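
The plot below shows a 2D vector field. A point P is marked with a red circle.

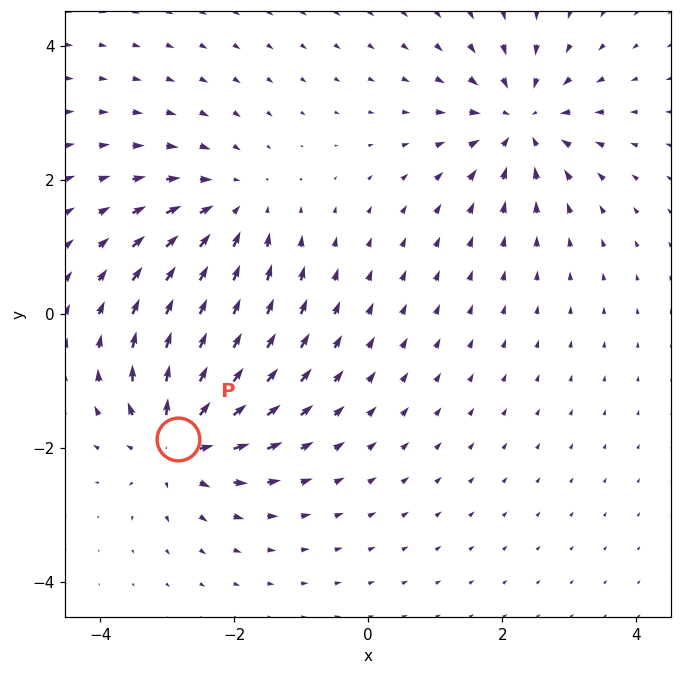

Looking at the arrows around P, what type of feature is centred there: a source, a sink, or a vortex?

source

At P (-2.8, -1.9) the arrows spread outward. Divergence about +7, curl ≈0 — positive divergence with near-zero curl is a source.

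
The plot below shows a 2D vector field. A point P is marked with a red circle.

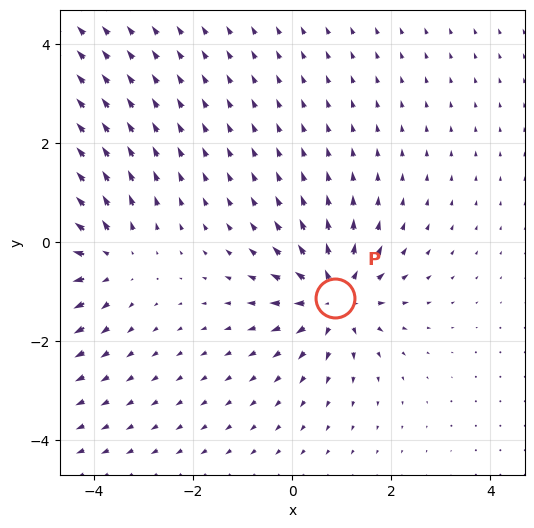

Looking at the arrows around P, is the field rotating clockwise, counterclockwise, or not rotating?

Near P at (0.9, -1.1) the arrows show no circulation. The curl there is ≈0.

not rotating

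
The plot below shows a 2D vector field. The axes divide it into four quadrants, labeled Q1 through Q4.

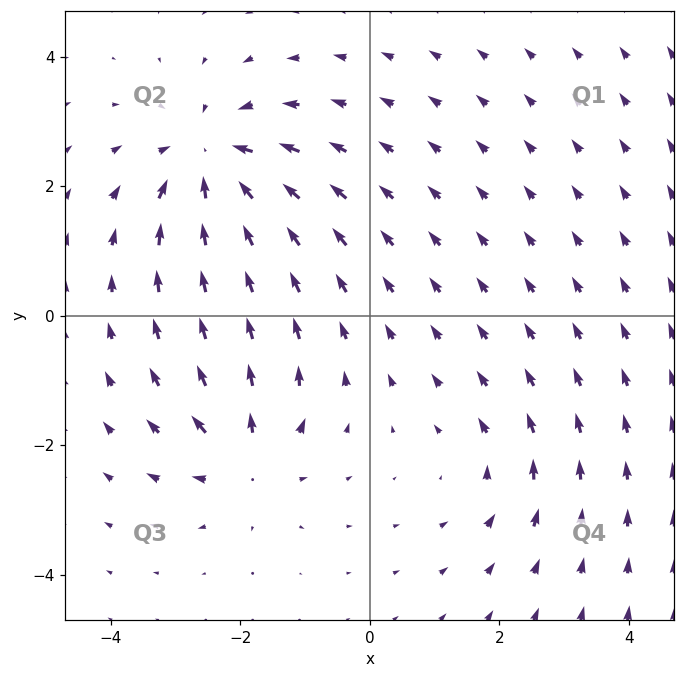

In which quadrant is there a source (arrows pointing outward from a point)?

Q3

The source sits at approximately (-1.9, -2.2), which lies in quadrant Q3. The divergence there is about +4, positive as expected for a source.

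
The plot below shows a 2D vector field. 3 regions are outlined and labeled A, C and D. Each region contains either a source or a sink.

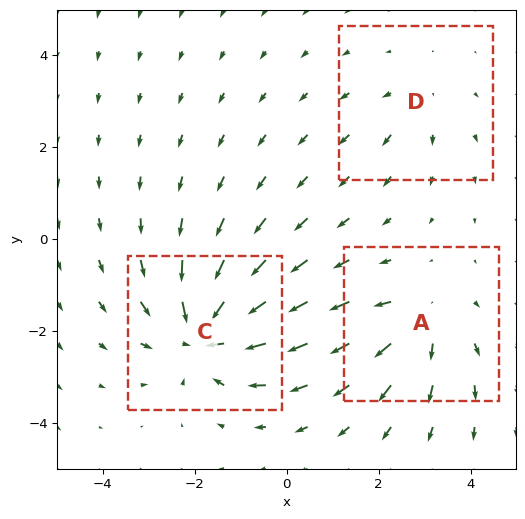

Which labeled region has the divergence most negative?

Divergence at each region's feature centre — A: about +3, C: about -5, D: about +2. Region C is most negative.

C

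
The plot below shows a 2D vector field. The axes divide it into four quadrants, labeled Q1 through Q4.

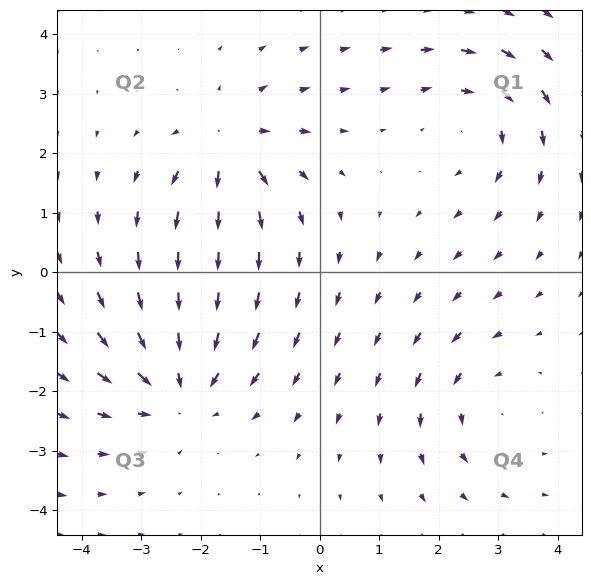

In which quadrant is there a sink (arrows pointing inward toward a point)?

Q3

The sink sits at approximately (-2.4, -1.9), which lies in quadrant Q3. The divergence there is about -4, negative as expected for a sink.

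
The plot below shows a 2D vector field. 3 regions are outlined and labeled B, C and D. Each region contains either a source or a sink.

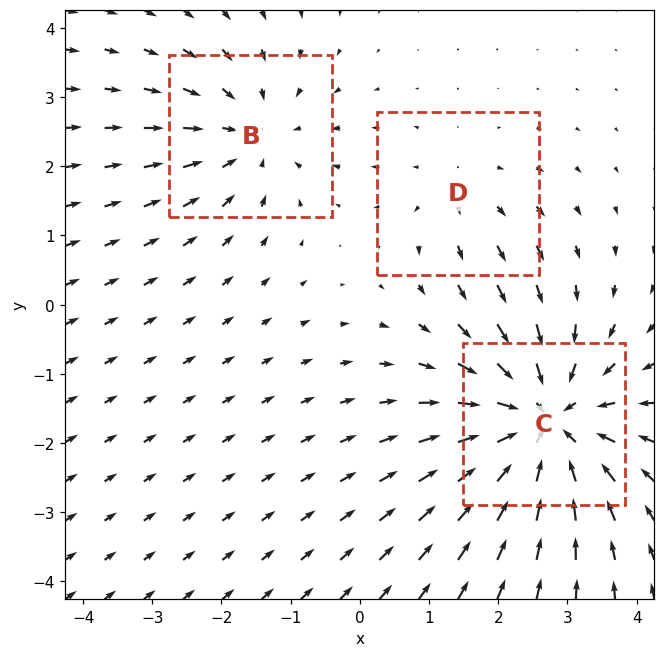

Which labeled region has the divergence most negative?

Divergence at each region's feature centre — B: about -3, C: about -5, D: about +2. Region C is most negative.

C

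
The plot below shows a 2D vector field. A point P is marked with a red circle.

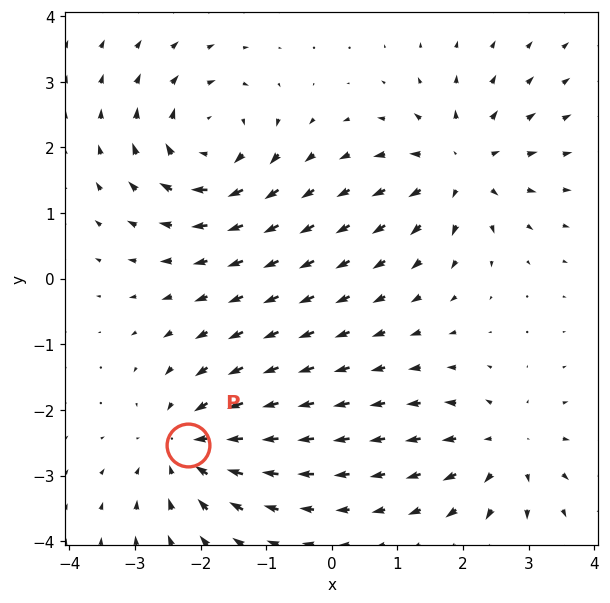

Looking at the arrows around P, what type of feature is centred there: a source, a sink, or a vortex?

sink

At P (-2.2, -2.5) the arrows converge inward. Divergence about -5, curl ≈0 — negative divergence with near-zero curl is a sink.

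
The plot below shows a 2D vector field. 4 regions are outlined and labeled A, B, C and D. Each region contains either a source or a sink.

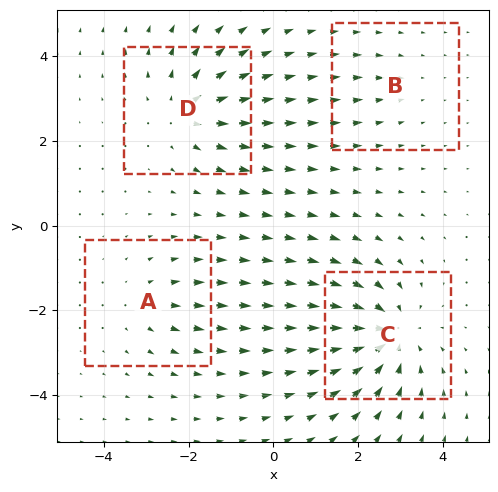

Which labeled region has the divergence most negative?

Divergence at each region's feature centre — A: about +3, B: about -2, C: about -6, D: about +5. Region C is most negative.

C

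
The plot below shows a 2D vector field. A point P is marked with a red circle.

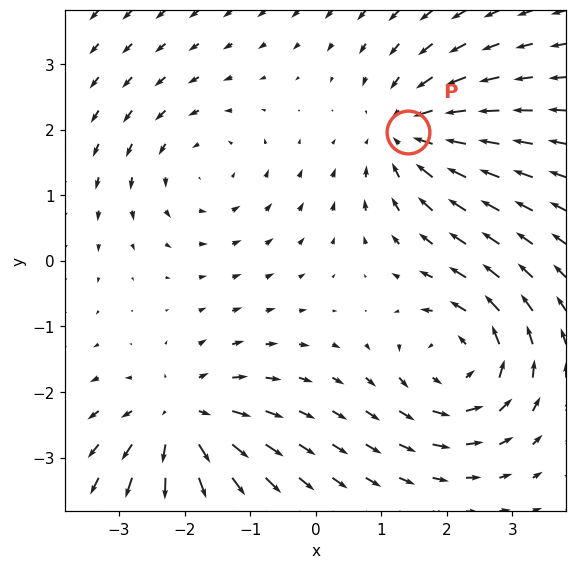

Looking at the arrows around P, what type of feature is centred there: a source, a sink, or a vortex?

At P (1.4, 2.0) the arrows converge inward. Divergence about -4, curl ≈0 — negative divergence with near-zero curl is a sink.

sink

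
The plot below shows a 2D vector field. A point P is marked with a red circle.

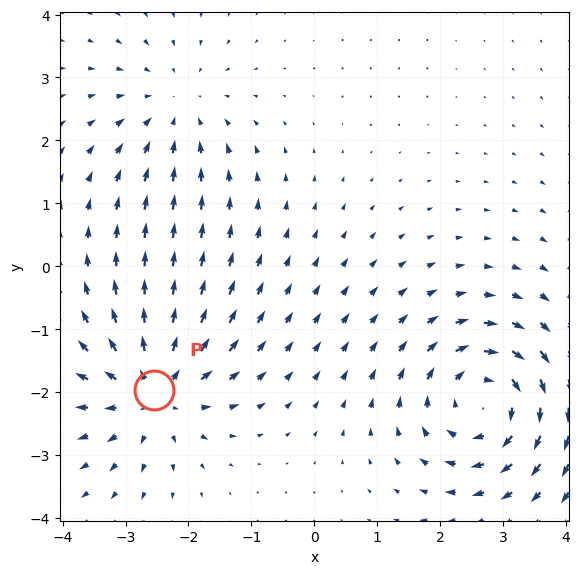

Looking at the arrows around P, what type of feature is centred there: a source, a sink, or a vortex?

At P (-2.6, -2.0) the arrows spread outward. Divergence about +5, curl ≈0 — positive divergence with near-zero curl is a source.

source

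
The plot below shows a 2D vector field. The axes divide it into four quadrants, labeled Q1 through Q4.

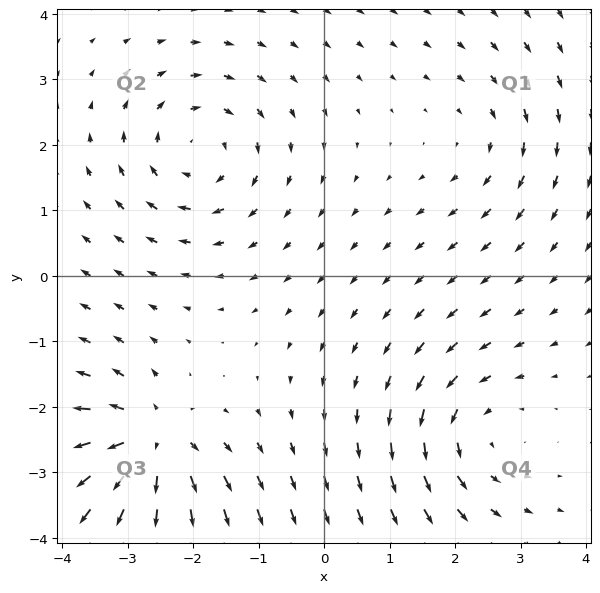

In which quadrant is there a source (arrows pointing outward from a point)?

The source sits at approximately (-2.6, -2.6), which lies in quadrant Q3. The divergence there is about +6, positive as expected for a source.

Q3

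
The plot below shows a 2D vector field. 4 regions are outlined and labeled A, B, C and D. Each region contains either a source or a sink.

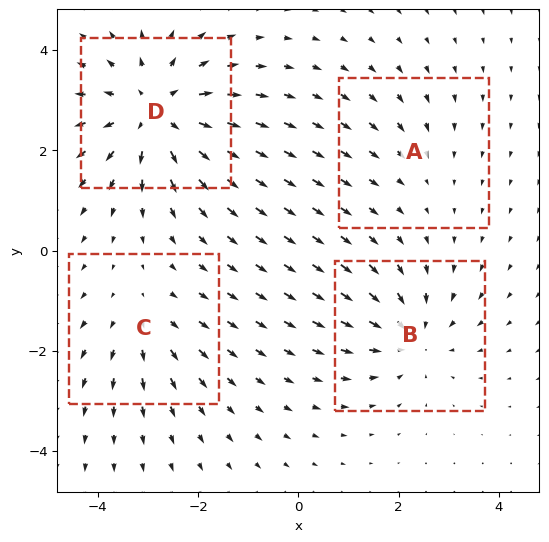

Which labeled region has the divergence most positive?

Divergence at each region's feature centre — A: about -2, B: about -4, C: about +3, D: about +6. Region D is most positive.

D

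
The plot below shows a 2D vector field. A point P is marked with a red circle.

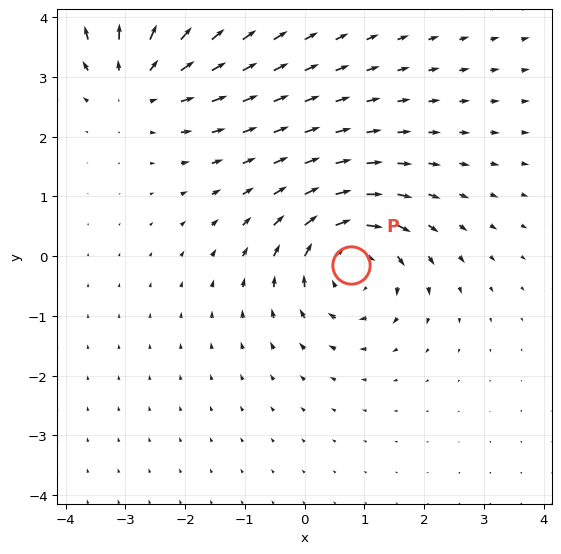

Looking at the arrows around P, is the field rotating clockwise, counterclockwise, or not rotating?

clockwise

Near P at (0.8, -0.2) the arrows circulate clockwise. The curl (z-component) there is about -5; negative curl means clockwise rotation.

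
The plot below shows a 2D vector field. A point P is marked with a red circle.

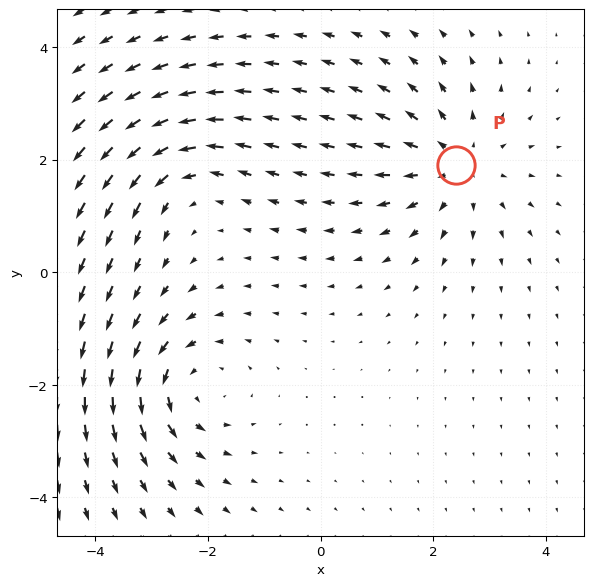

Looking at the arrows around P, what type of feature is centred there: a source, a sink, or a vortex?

At P (2.4, 1.9) the arrows spread outward. Divergence about +4, curl ≈0 — positive divergence with near-zero curl is a source.

source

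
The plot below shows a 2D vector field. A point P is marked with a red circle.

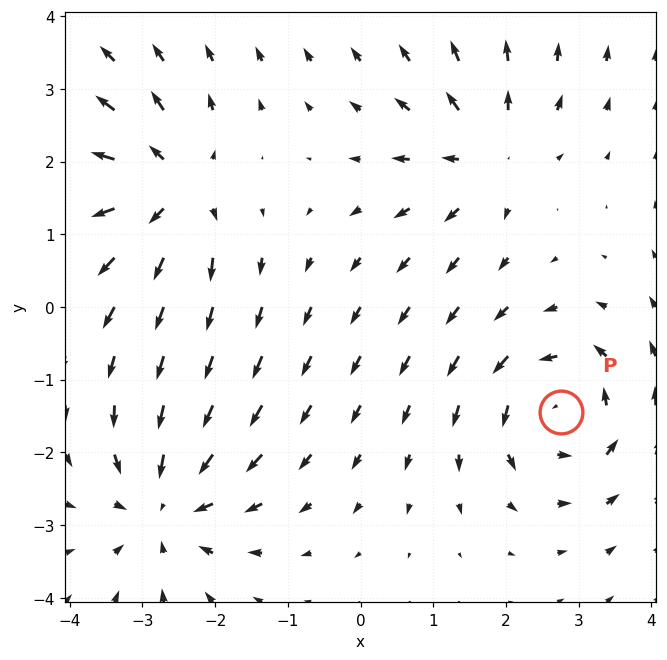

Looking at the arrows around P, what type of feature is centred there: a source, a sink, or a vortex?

vortex

At P (2.8, -1.4) the arrows circulate counterclockwise. Divergence ≈0, curl about +4 — near-zero divergence with nonzero curl is a vortex.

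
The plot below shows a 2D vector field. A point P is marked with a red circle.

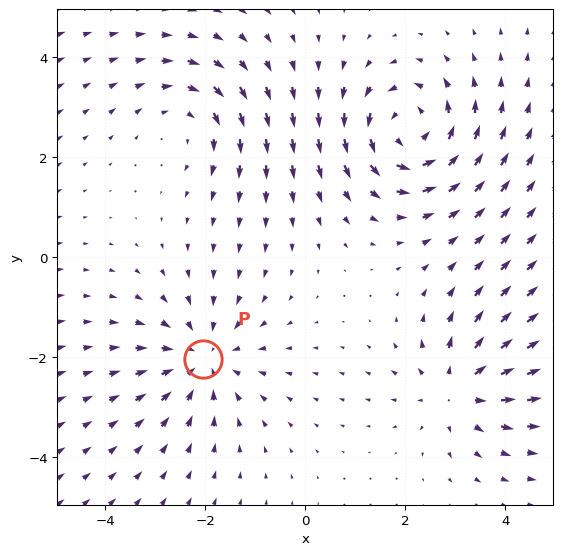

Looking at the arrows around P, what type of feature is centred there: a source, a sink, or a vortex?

At P (-2.0, -2.0) the arrows converge inward. Divergence about -4, curl ≈0 — negative divergence with near-zero curl is a sink.

sink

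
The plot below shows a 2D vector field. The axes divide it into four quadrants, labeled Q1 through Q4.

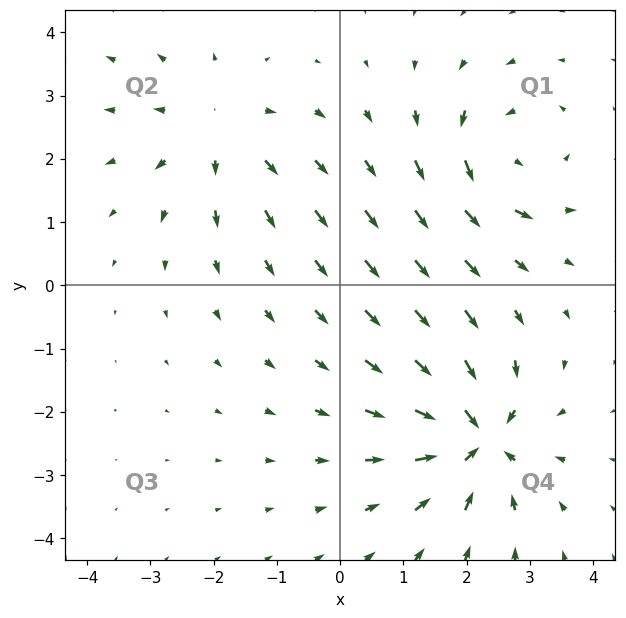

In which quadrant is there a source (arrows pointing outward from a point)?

The source sits at approximately (-1.9, 2.4), which lies in quadrant Q2. The divergence there is about +3, positive as expected for a source.

Q2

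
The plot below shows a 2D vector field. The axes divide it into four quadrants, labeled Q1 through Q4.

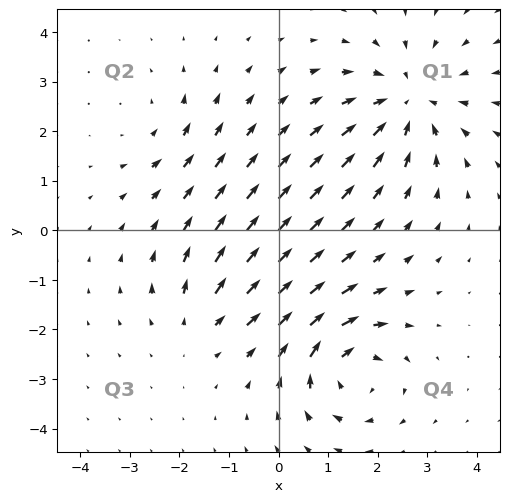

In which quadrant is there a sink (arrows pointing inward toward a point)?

Q1

The sink sits at approximately (2.6, 2.6), which lies in quadrant Q1. The divergence there is about -4, negative as expected for a sink.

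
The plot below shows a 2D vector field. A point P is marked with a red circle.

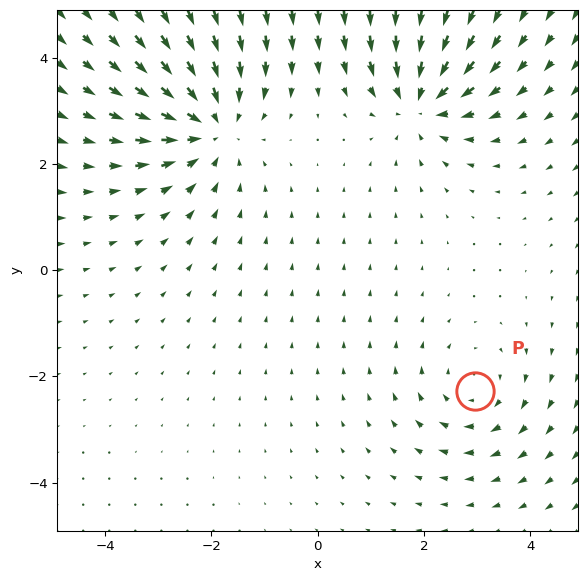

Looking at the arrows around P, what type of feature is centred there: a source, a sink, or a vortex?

At P (3.0, -2.3) the arrows circulate clockwise. Divergence ≈0, curl about -3 — near-zero divergence with nonzero curl is a vortex.

vortex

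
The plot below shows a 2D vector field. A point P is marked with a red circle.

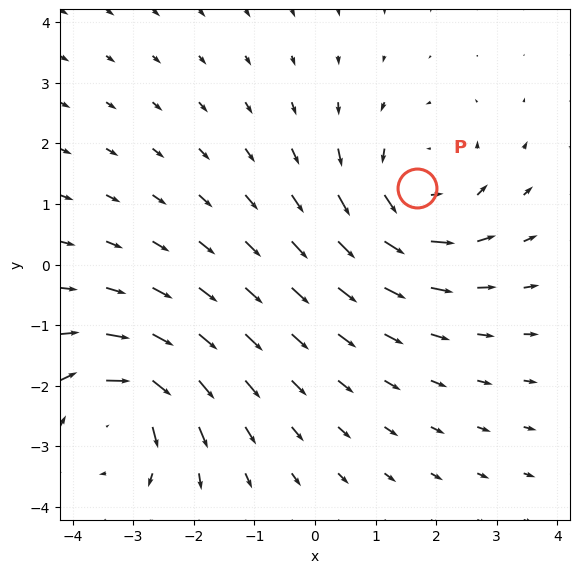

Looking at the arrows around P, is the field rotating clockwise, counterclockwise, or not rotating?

counterclockwise

Near P at (1.7, 1.3) the arrows circulate counterclockwise. The curl (z-component) there is about +4; positive curl means counterclockwise rotation.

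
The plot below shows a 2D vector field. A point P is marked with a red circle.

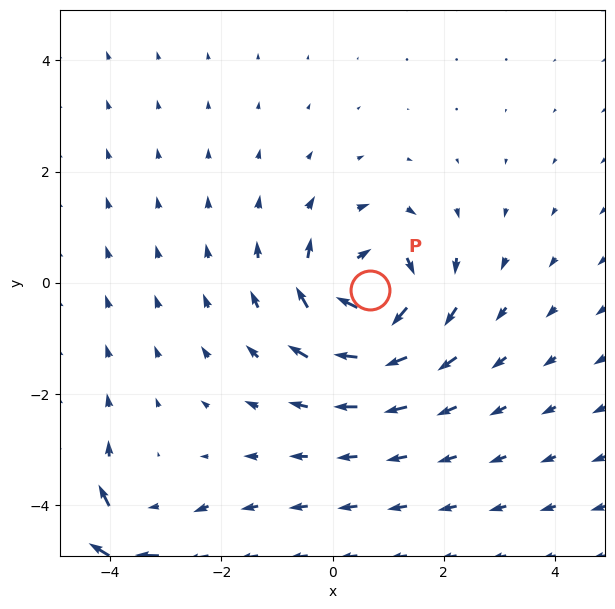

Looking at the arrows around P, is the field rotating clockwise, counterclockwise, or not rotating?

Near P at (0.7, -0.1) the arrows circulate clockwise. The curl (z-component) there is about -6; negative curl means clockwise rotation.

clockwise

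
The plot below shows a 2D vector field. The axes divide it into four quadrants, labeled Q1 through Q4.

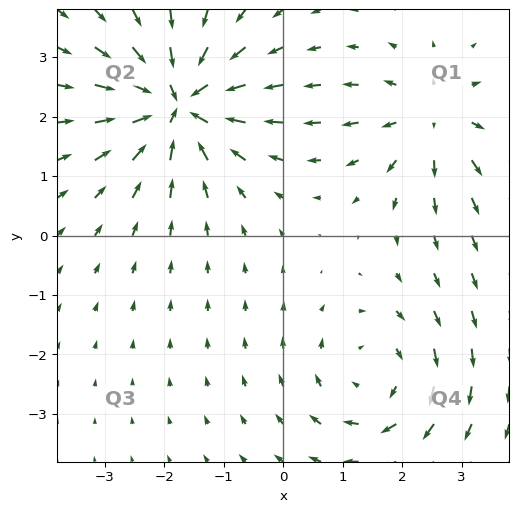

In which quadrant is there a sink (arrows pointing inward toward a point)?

Q2

The sink sits at approximately (-1.8, 2.2), which lies in quadrant Q2. The divergence there is about -6, negative as expected for a sink.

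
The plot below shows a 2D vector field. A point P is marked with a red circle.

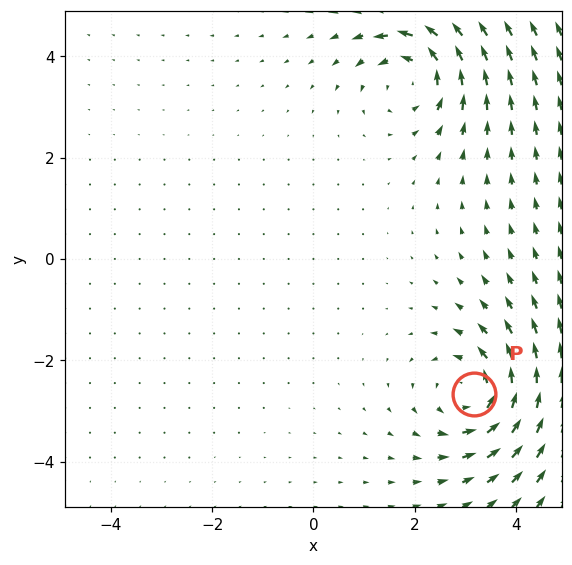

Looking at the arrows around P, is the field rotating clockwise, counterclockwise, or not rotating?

Near P at (3.2, -2.7) the arrows circulate counterclockwise. The curl (z-component) there is about +4; positive curl means counterclockwise rotation.

counterclockwise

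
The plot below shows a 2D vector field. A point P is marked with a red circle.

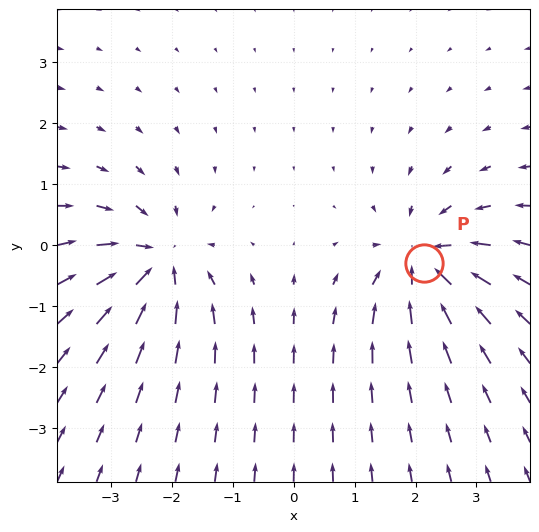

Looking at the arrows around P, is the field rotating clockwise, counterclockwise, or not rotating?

Near P at (2.1, -0.3) the arrows show no circulation. The curl there is ≈0.

not rotating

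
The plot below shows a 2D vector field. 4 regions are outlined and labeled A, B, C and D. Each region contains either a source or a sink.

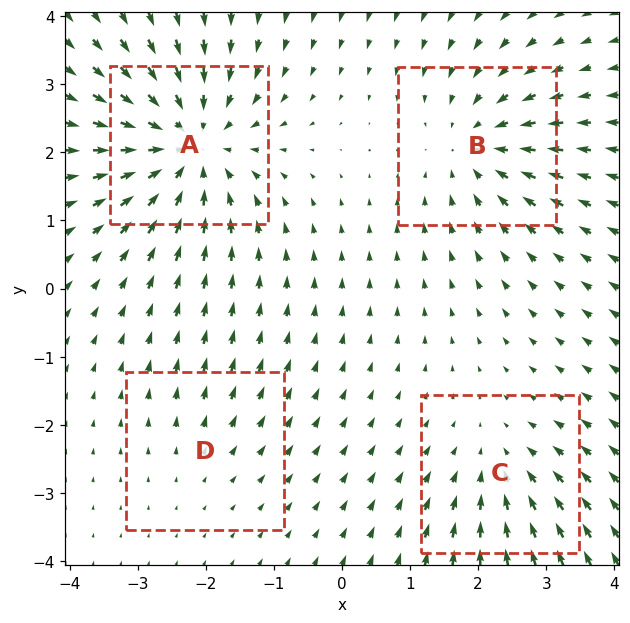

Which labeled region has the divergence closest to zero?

D

Divergence at each region's feature centre — A: about -7, B: about -5, C: about -3, D: about +2. Region D is closest to zero.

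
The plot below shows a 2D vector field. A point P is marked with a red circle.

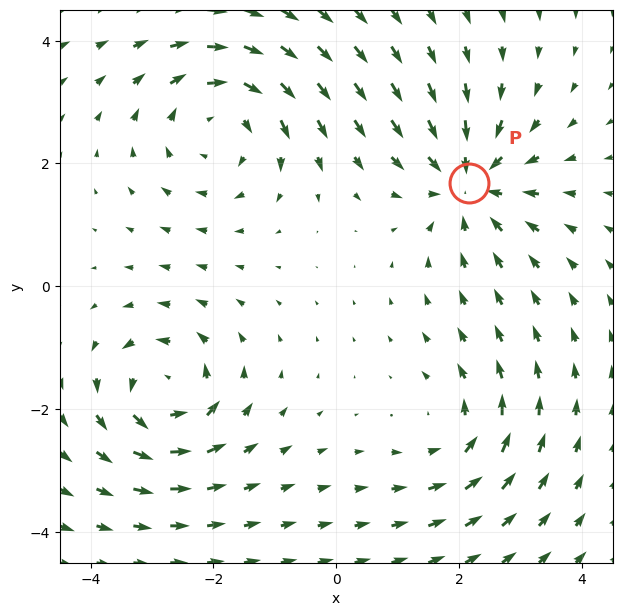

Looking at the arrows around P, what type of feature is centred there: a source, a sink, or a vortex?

At P (2.2, 1.7) the arrows converge inward. Divergence about -5, curl ≈0 — negative divergence with near-zero curl is a sink.

sink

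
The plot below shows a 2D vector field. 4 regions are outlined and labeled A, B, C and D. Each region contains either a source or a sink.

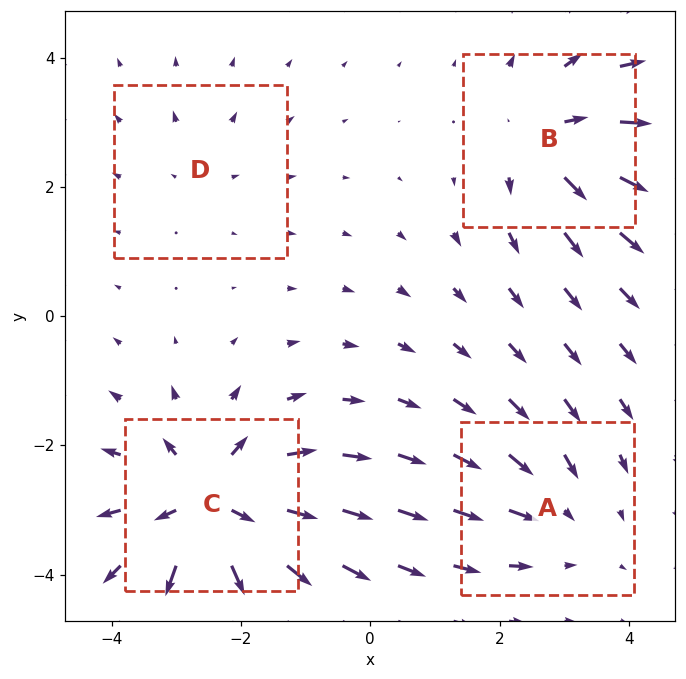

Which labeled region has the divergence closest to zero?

D

Divergence at each region's feature centre — A: about -4, B: about +5, C: about +8, D: about +2. Region D is closest to zero.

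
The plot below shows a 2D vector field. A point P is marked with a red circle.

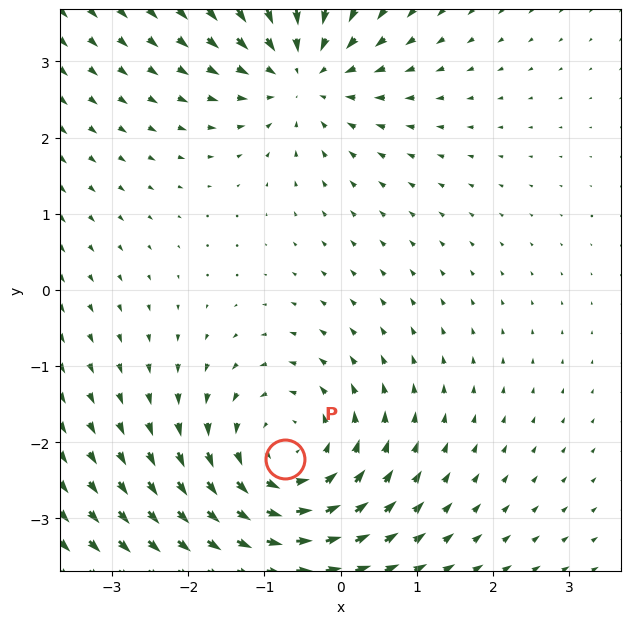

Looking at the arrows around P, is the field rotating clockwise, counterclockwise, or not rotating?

counterclockwise

Near P at (-0.7, -2.2) the arrows circulate counterclockwise. The curl (z-component) there is about +3; positive curl means counterclockwise rotation.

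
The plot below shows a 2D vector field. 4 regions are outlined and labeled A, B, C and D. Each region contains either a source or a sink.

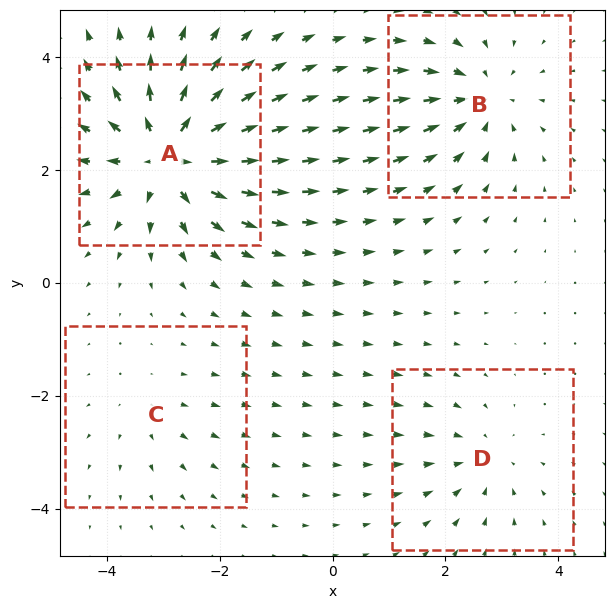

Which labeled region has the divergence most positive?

Divergence at each region's feature centre — A: about +8, B: about -5, C: about +2, D: about -3. Region A is most positive.

A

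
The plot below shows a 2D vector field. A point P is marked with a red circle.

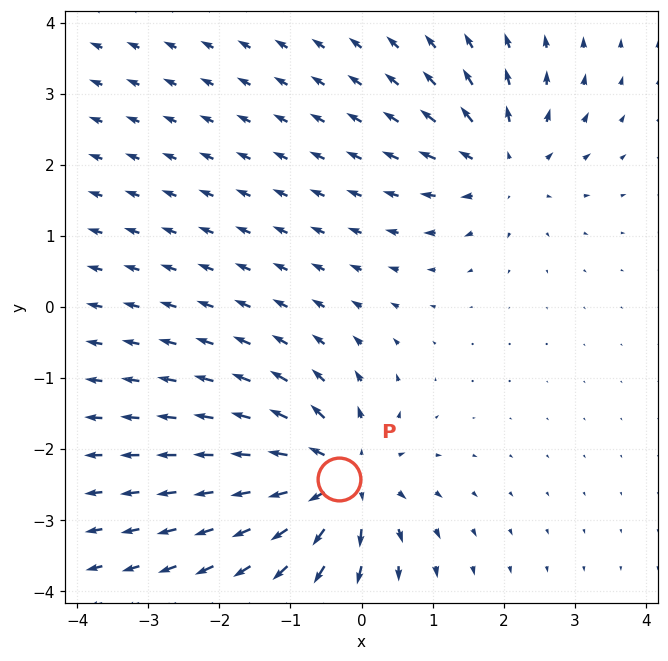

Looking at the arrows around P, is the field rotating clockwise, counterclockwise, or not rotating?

Near P at (-0.3, -2.4) the arrows show no circulation. The curl there is ≈0.

not rotating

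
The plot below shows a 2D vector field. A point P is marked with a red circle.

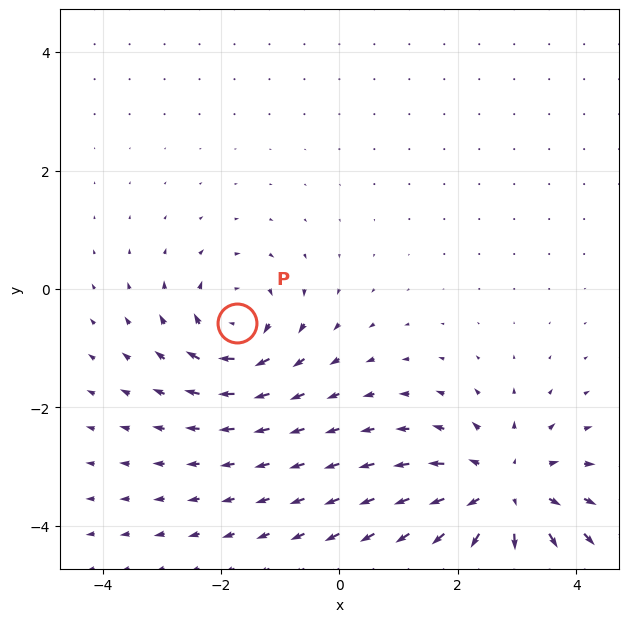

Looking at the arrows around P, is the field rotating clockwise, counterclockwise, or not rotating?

Near P at (-1.7, -0.6) the arrows circulate clockwise. The curl (z-component) there is about -4; negative curl means clockwise rotation.

clockwise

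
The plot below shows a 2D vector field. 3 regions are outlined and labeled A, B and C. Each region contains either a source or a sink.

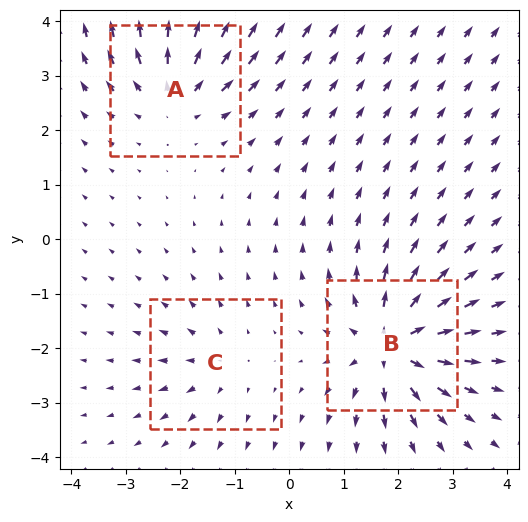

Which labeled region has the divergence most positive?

Divergence at each region's feature centre — A: about +4, B: about +6, C: about +2. Region B is most positive.

B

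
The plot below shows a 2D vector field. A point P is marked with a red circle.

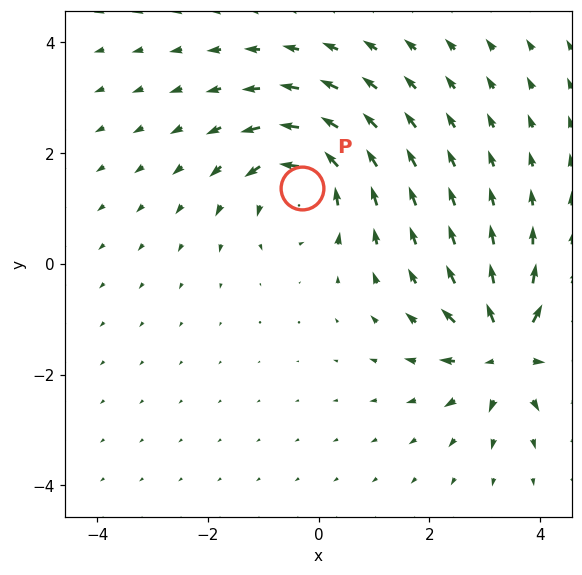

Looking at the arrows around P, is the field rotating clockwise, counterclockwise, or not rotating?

Near P at (-0.3, 1.4) the arrows circulate counterclockwise. The curl (z-component) there is about +4; positive curl means counterclockwise rotation.

counterclockwise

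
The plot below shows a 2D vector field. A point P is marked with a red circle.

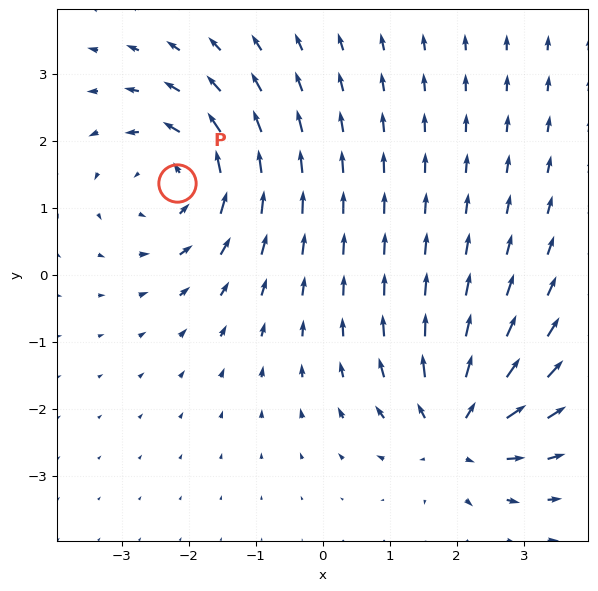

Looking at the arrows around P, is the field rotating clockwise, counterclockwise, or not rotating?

counterclockwise

Near P at (-2.2, 1.4) the arrows circulate counterclockwise. The curl (z-component) there is about +5; positive curl means counterclockwise rotation.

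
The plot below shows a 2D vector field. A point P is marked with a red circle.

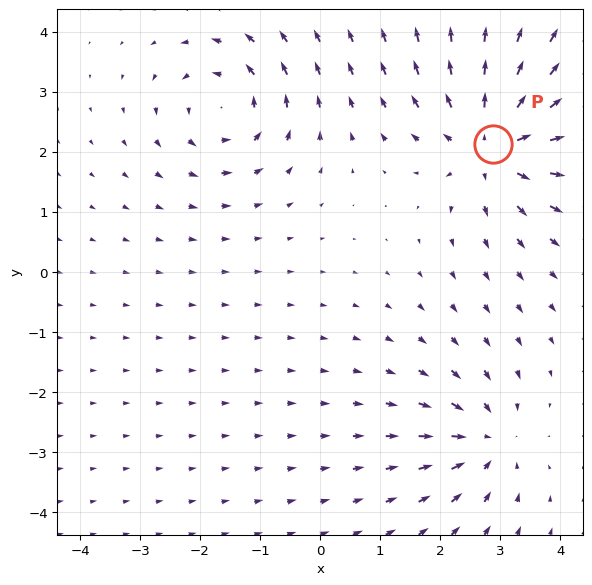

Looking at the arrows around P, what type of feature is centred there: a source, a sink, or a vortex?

At P (2.9, 2.1) the arrows spread outward. Divergence about +5, curl ≈0 — positive divergence with near-zero curl is a source.

source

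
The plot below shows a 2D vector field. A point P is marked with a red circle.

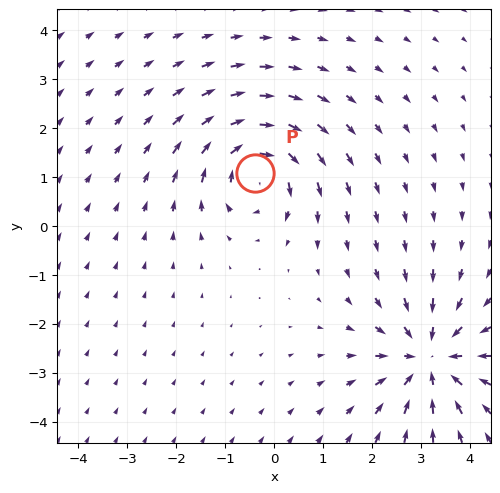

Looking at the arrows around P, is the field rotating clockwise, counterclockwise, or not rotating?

Near P at (-0.4, 1.1) the arrows circulate clockwise. The curl (z-component) there is about -5; negative curl means clockwise rotation.

clockwise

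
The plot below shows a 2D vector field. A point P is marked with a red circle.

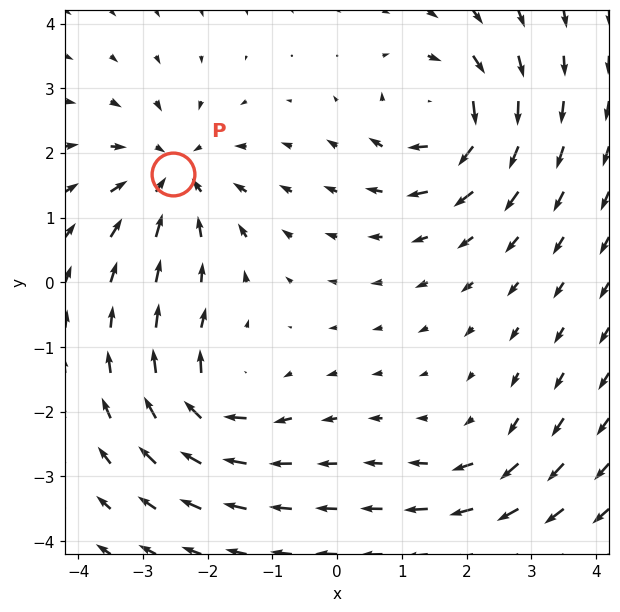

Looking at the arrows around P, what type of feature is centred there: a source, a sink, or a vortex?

At P (-2.5, 1.7) the arrows converge inward. Divergence about -5, curl ≈0 — negative divergence with near-zero curl is a sink.

sink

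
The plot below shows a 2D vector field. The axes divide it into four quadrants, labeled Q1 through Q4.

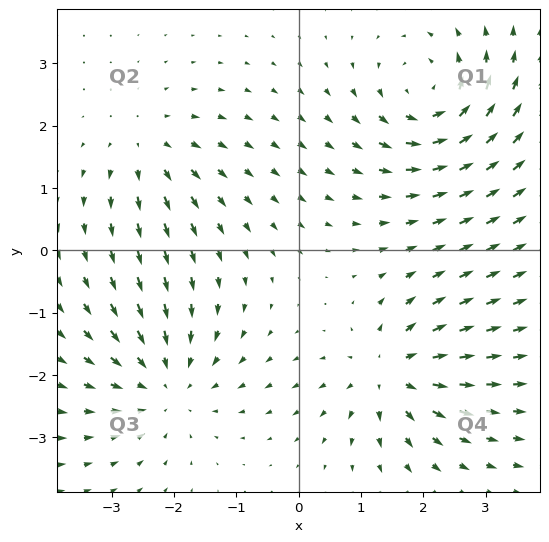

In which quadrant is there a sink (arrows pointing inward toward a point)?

Q3

The sink sits at approximately (-2.1, -2.1), which lies in quadrant Q3. The divergence there is about -4, negative as expected for a sink.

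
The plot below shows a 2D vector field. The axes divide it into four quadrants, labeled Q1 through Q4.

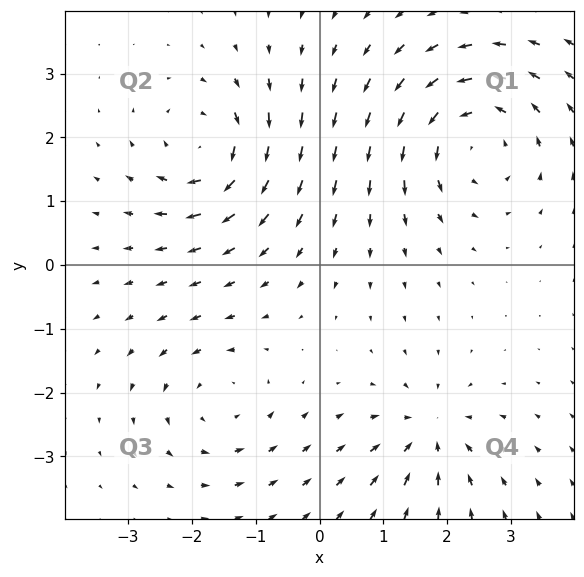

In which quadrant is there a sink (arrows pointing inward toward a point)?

The sink sits at approximately (1.7, -2.6), which lies in quadrant Q4. The divergence there is about -4, negative as expected for a sink.

Q4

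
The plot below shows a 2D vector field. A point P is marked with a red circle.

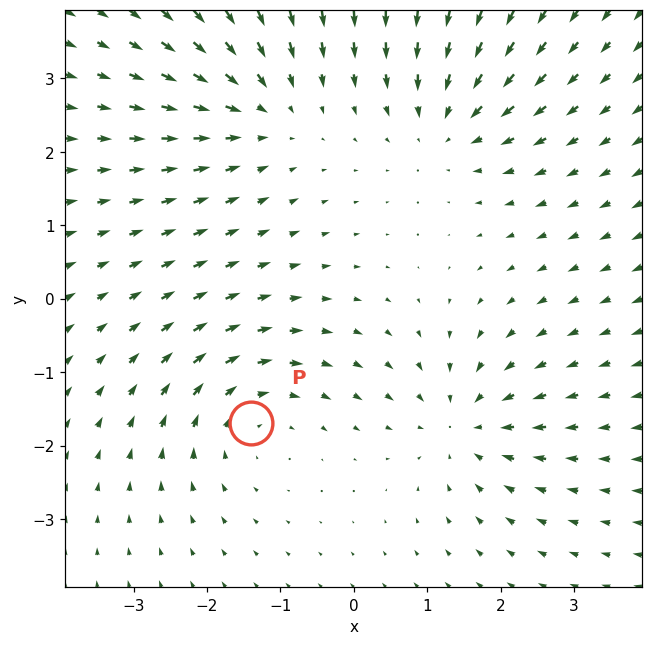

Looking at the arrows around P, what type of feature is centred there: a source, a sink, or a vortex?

At P (-1.4, -1.7) the arrows circulate clockwise. Divergence ≈0, curl about -4 — near-zero divergence with nonzero curl is a vortex.

vortex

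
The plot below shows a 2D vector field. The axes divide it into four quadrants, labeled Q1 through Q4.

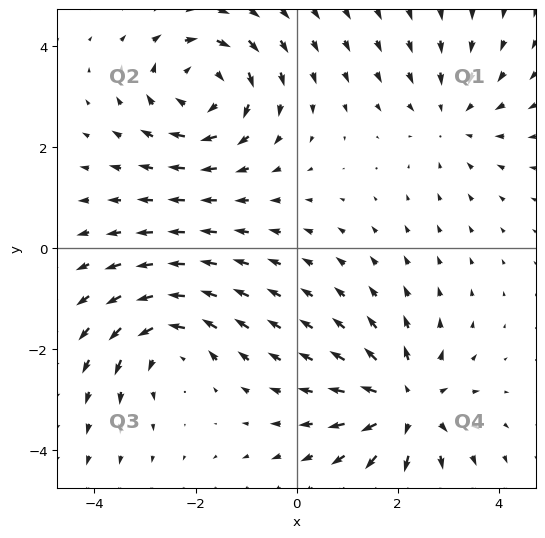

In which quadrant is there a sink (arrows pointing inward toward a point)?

Q1

The sink sits at approximately (3.1, 2.6), which lies in quadrant Q1. The divergence there is about -2, negative as expected for a sink.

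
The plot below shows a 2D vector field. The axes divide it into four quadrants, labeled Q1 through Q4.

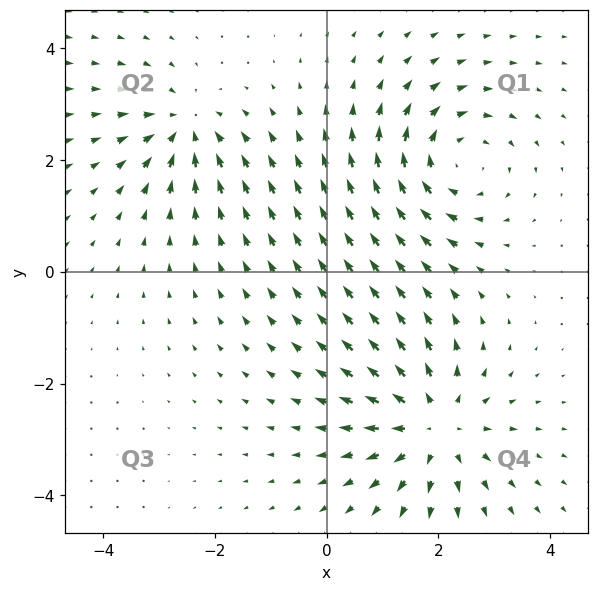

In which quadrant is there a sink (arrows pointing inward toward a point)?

Q2

The sink sits at approximately (-2.5, 2.6), which lies in quadrant Q2. The divergence there is about -4, negative as expected for a sink.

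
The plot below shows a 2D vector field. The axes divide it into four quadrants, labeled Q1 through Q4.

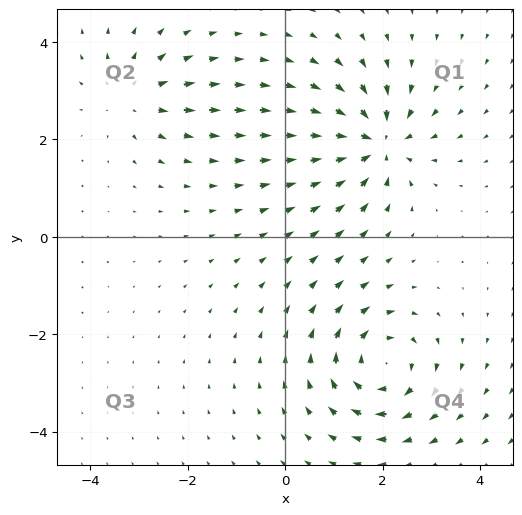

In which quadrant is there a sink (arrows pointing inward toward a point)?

The sink sits at approximately (1.9, 1.9), which lies in quadrant Q1. The divergence there is about -6, negative as expected for a sink.

Q1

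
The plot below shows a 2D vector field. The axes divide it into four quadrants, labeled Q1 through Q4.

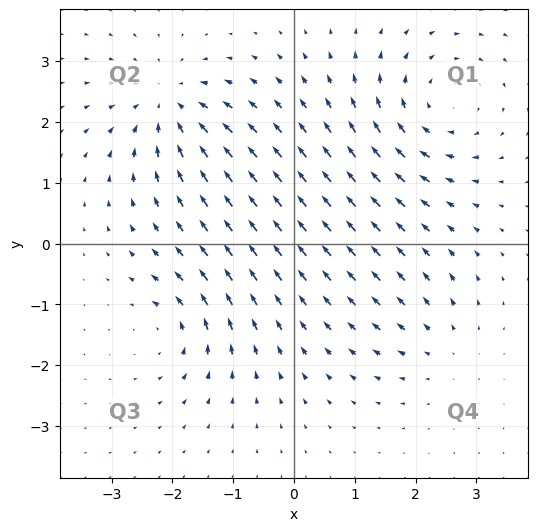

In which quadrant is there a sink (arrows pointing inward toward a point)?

Q2

The sink sits at approximately (-2.1, 2.3), which lies in quadrant Q2. The divergence there is about -5, negative as expected for a sink.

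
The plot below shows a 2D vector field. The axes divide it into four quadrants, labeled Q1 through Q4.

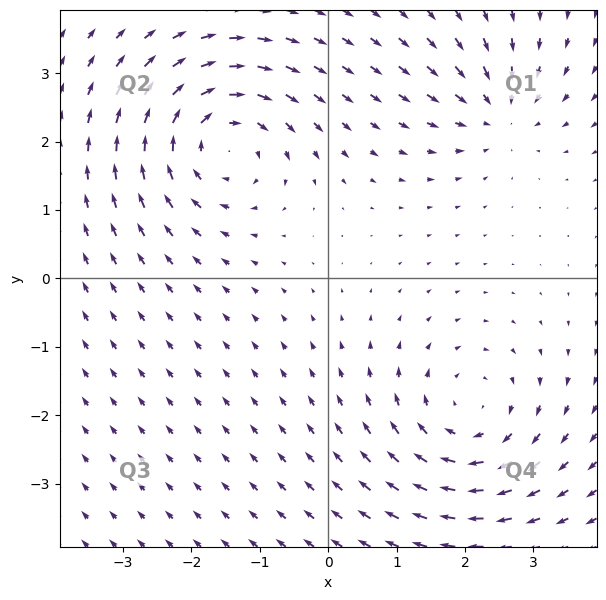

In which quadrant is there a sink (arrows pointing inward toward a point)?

The sink sits at approximately (2.5, 2.4), which lies in quadrant Q1. The divergence there is about -4, negative as expected for a sink.

Q1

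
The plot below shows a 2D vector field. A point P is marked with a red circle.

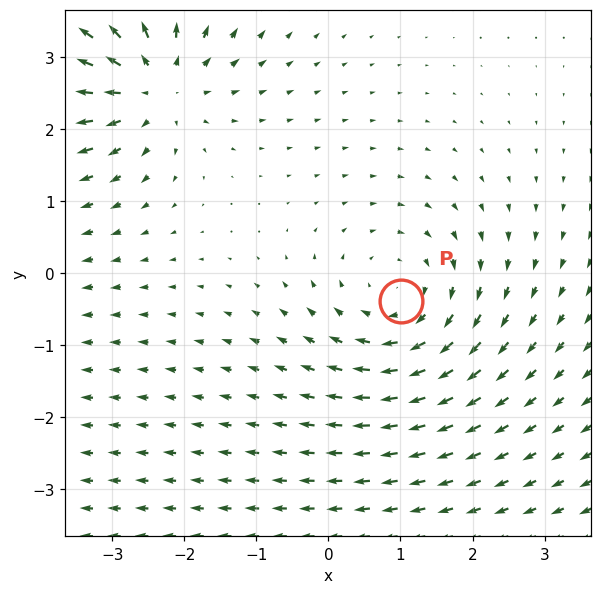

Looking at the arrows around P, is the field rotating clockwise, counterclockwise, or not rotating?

Near P at (1.0, -0.4) the arrows circulate clockwise. The curl (z-component) there is about -2; negative curl means clockwise rotation.

clockwise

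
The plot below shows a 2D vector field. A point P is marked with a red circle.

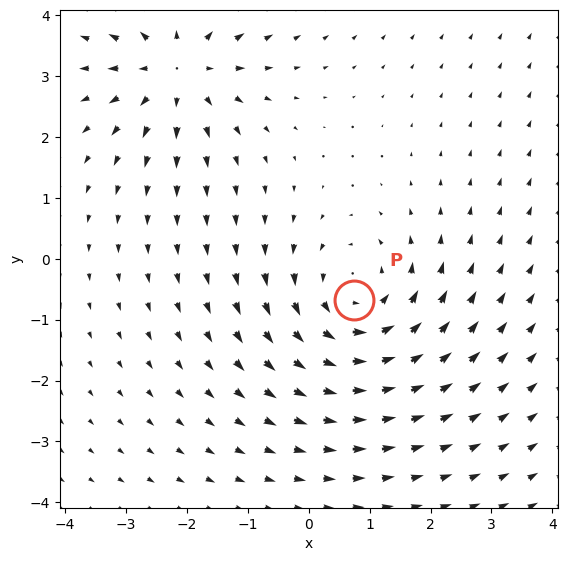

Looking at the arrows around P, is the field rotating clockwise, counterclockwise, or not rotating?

counterclockwise

Near P at (0.7, -0.7) the arrows circulate counterclockwise. The curl (z-component) there is about +3; positive curl means counterclockwise rotation.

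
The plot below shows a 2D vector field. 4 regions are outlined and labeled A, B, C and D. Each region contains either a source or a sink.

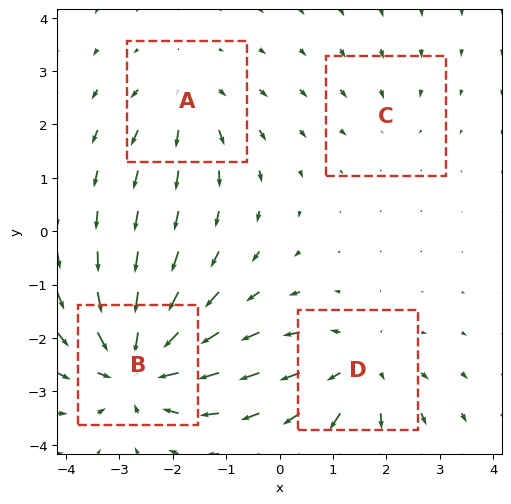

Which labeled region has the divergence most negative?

Divergence at each region's feature centre — A: about +3, B: about -7, C: about -2, D: about +4. Region B is most negative.

B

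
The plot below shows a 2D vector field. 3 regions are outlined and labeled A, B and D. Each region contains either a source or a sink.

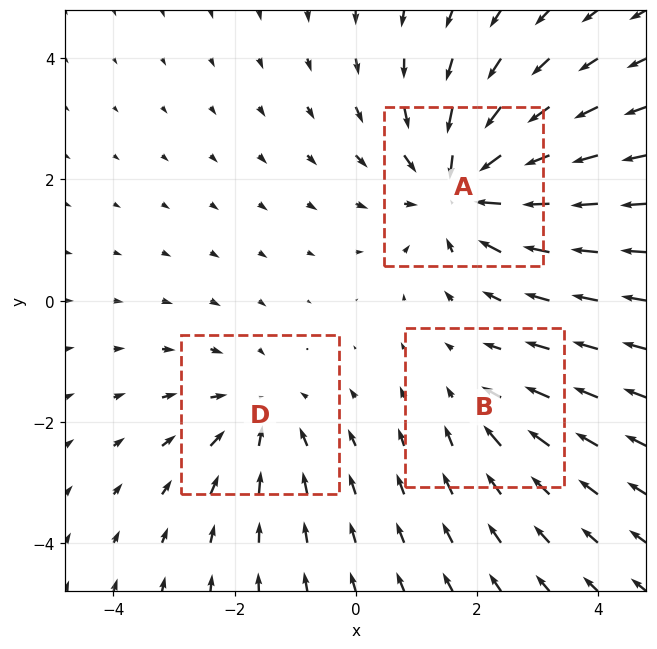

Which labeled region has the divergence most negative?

Divergence at each region's feature centre — A: about -5, B: about -2, D: about -3. Region A is most negative.

A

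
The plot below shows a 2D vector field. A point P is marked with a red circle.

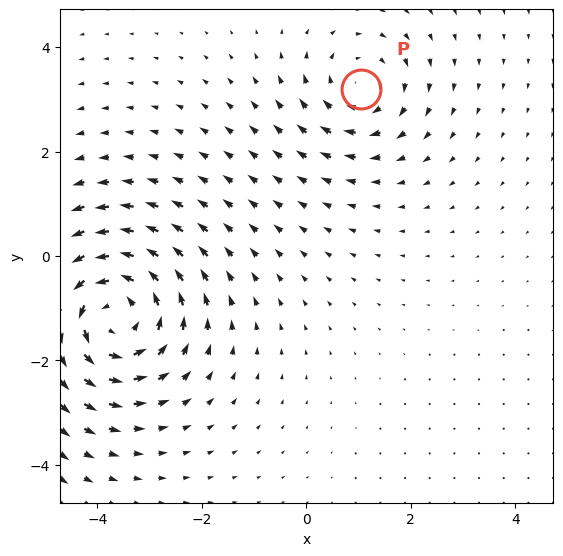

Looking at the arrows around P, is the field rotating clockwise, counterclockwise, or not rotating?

clockwise

Near P at (1.1, 3.2) the arrows circulate clockwise. The curl (z-component) there is about -3; negative curl means clockwise rotation.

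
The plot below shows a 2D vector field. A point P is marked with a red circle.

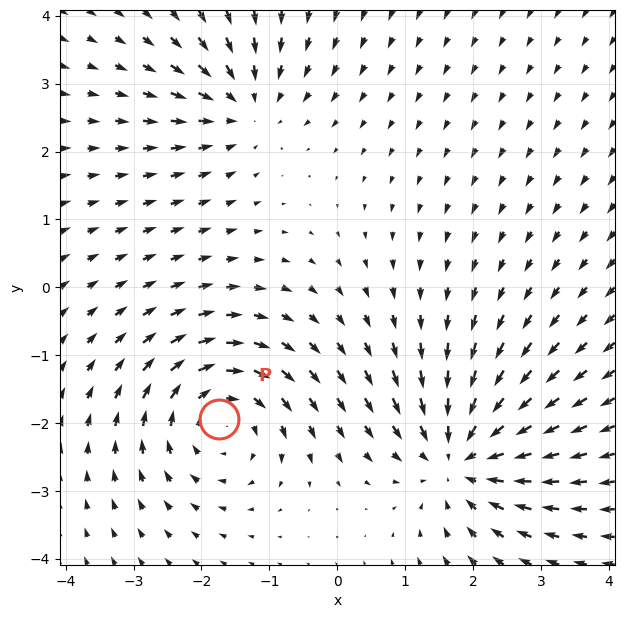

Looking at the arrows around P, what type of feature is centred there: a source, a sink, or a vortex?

vortex

At P (-1.7, -1.9) the arrows circulate clockwise. Divergence ≈0, curl about -4 — near-zero divergence with nonzero curl is a vortex.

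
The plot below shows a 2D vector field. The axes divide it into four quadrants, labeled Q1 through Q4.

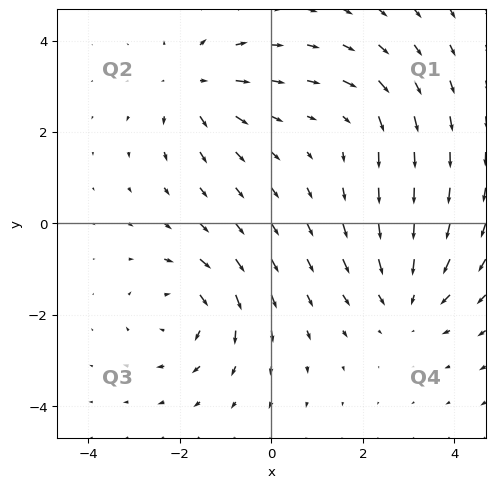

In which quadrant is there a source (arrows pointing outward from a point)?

Q2

The source sits at approximately (-1.7, 3.0), which lies in quadrant Q2. The divergence there is about +4, positive as expected for a source.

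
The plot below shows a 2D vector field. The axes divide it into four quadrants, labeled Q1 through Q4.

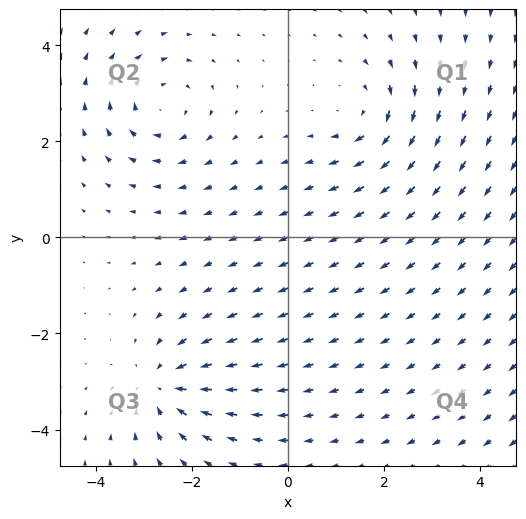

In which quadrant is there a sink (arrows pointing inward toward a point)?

The sink sits at approximately (-2.6, -3.1), which lies in quadrant Q3. The divergence there is about -4, negative as expected for a sink.

Q3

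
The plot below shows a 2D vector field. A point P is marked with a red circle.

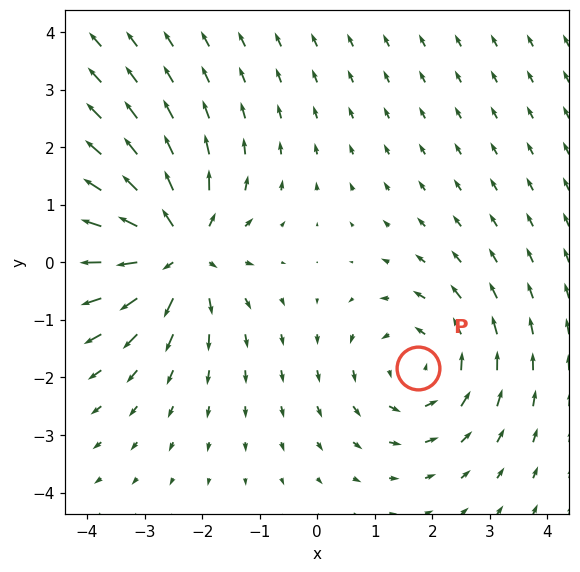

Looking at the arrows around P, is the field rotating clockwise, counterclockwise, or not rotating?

counterclockwise

Near P at (1.8, -1.8) the arrows circulate counterclockwise. The curl (z-component) there is about +2; positive curl means counterclockwise rotation.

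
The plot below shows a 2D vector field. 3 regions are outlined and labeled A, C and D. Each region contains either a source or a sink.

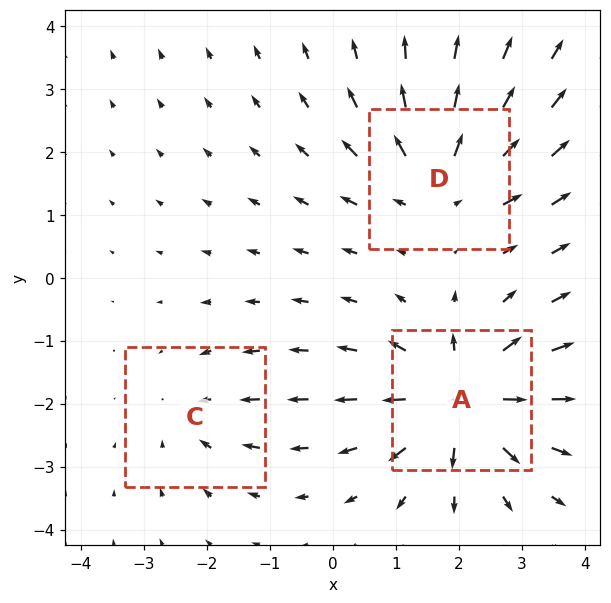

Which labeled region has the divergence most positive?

A

Divergence at each region's feature centre — A: about +5, C: about -2, D: about +4. Region A is most positive.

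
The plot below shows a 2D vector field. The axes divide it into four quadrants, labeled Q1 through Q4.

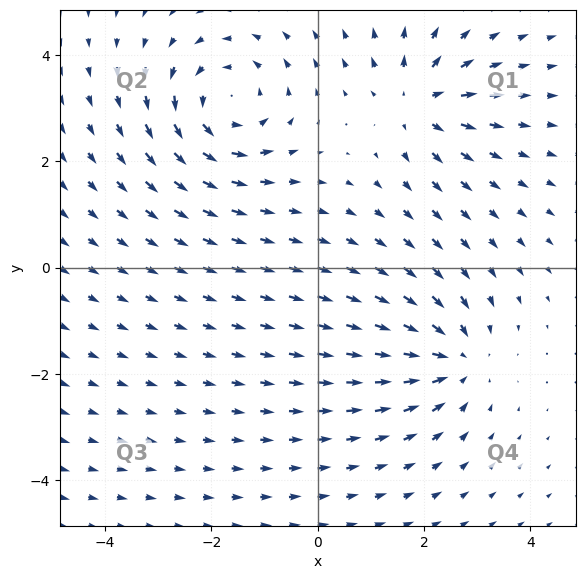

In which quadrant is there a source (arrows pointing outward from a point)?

Q1

The source sits at approximately (1.9, 3.1), which lies in quadrant Q1. The divergence there is about +4, positive as expected for a source.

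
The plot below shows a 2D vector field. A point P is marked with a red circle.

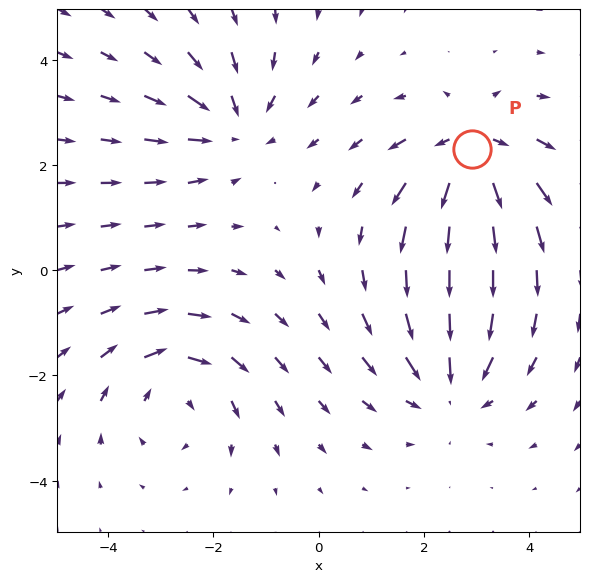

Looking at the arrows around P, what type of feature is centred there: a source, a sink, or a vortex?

source

At P (2.9, 2.3) the arrows spread outward. Divergence about +6, curl ≈0 — positive divergence with near-zero curl is a source.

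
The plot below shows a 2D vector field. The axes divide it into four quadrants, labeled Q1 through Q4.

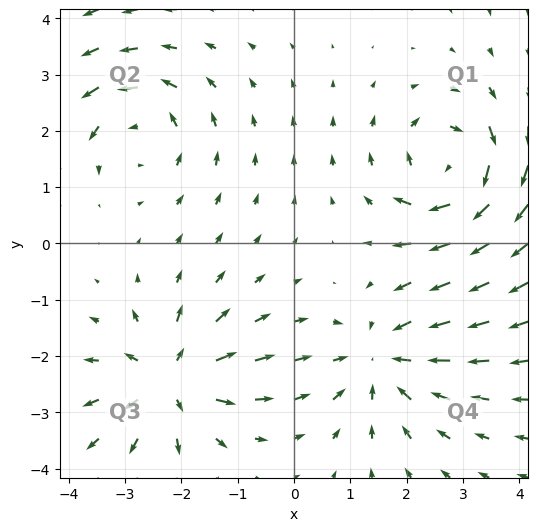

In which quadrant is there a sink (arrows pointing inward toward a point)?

The sink sits at approximately (1.5, -2.1), which lies in quadrant Q4. The divergence there is about -4, negative as expected for a sink.

Q4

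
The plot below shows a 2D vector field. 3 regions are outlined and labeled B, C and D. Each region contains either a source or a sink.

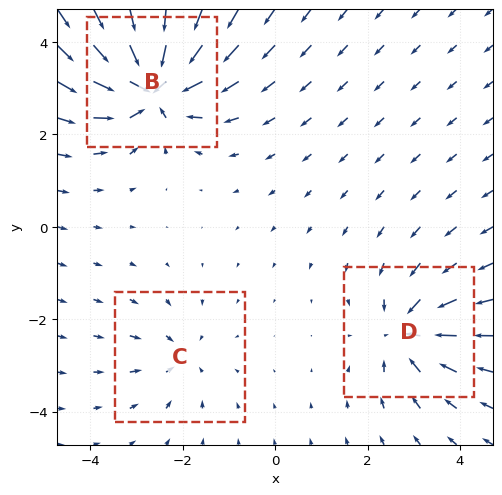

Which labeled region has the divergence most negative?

B

Divergence at each region's feature centre — B: about -7, C: about -2, D: about -4. Region B is most negative.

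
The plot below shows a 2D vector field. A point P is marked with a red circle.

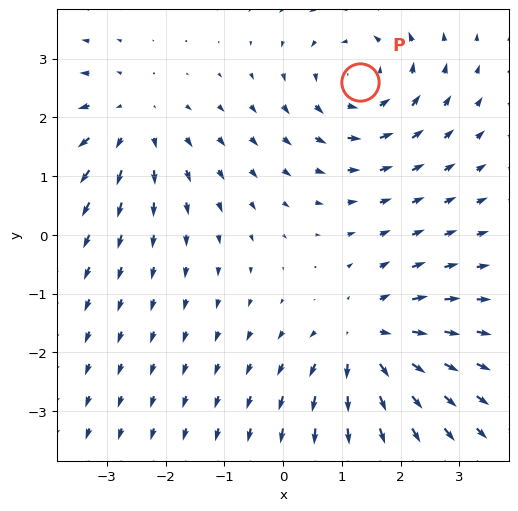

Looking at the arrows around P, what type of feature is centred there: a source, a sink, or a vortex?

At P (1.3, 2.6) the arrows circulate counterclockwise. Divergence ≈0, curl about +5 — near-zero divergence with nonzero curl is a vortex.

vortex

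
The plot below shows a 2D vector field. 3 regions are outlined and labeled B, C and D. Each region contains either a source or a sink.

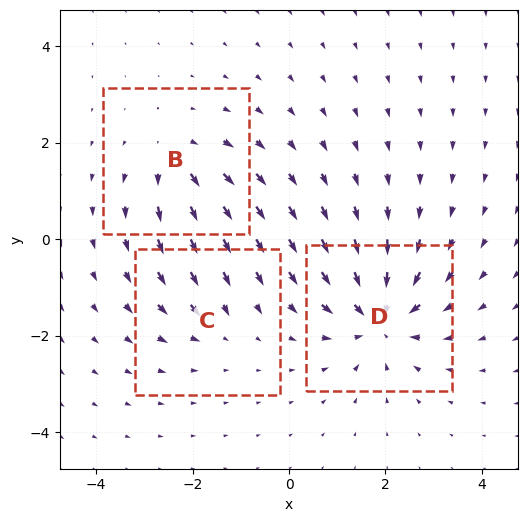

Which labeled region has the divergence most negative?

Divergence at each region's feature centre — B: about +3, C: about -2, D: about -5. Region D is most negative.

D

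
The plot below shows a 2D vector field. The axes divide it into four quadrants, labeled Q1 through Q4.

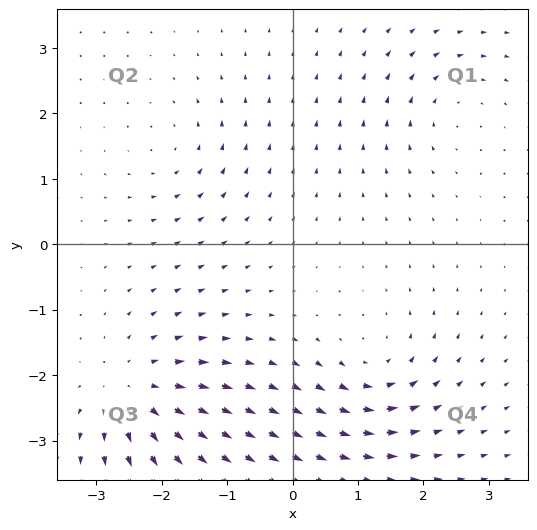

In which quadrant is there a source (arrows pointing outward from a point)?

The source sits at approximately (-2.4, -2.3), which lies in quadrant Q3. The divergence there is about +5, positive as expected for a source.

Q3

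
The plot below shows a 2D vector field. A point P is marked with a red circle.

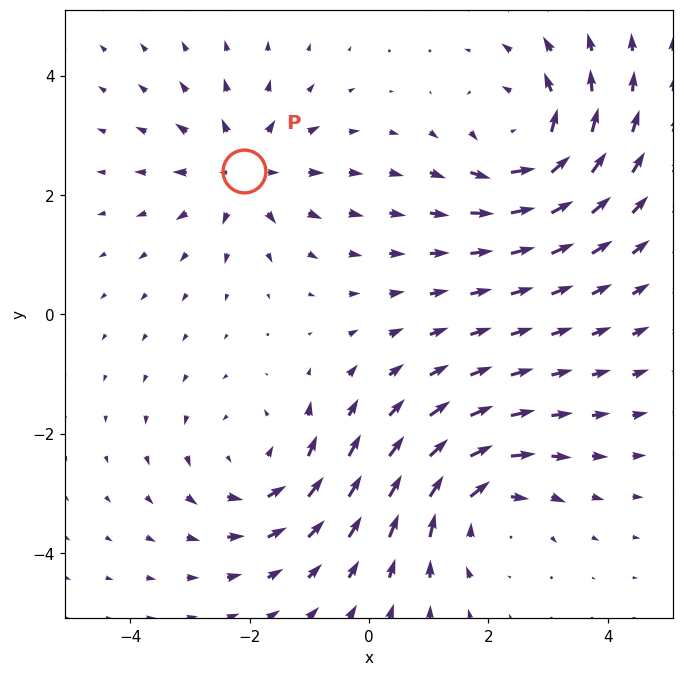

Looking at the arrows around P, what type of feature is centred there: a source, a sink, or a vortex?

At P (-2.1, 2.4) the arrows spread outward. Divergence about +4, curl ≈0 — positive divergence with near-zero curl is a source.

source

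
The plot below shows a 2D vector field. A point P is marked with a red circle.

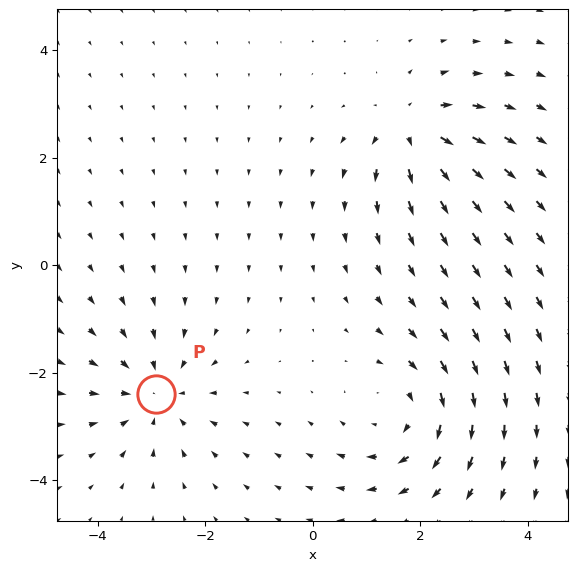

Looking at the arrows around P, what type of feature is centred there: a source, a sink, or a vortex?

sink

At P (-2.9, -2.4) the arrows converge inward. Divergence about -4, curl ≈0 — negative divergence with near-zero curl is a sink.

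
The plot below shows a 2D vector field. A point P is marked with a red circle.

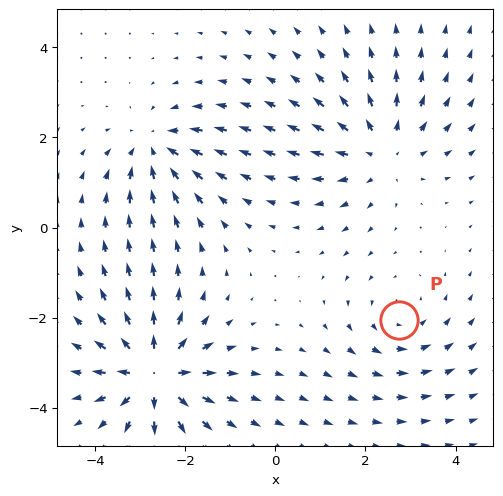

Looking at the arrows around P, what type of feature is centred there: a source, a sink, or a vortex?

At P (2.7, -2.0) the arrows circulate counterclockwise. Divergence ≈0, curl about +2 — near-zero divergence with nonzero curl is a vortex.

vortex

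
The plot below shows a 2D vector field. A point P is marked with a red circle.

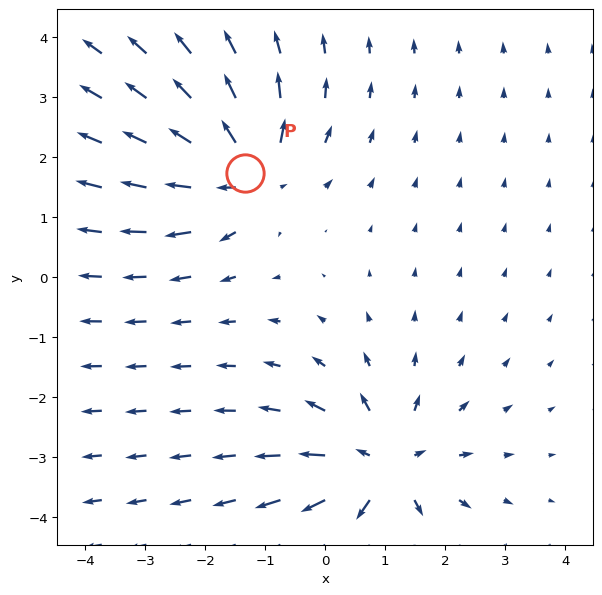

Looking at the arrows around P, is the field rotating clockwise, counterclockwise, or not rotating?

Near P at (-1.3, 1.7) the arrows show no circulation. The curl there is ≈0.

not rotating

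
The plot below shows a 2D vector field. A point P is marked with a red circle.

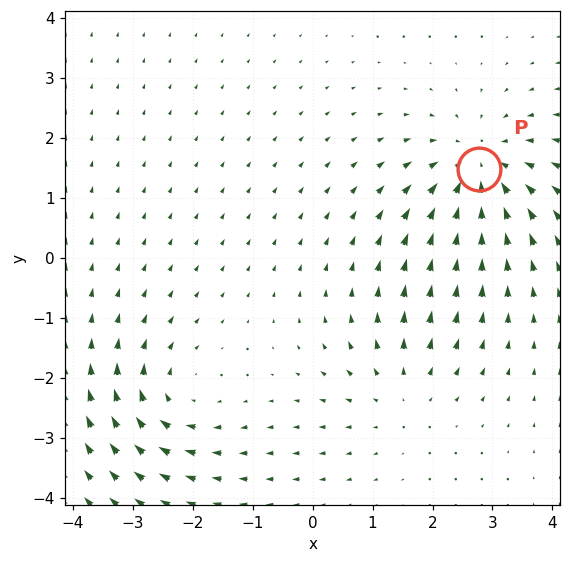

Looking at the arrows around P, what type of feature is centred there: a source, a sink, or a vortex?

At P (2.8, 1.5) the arrows converge inward. Divergence about -4, curl ≈0 — negative divergence with near-zero curl is a sink.

sink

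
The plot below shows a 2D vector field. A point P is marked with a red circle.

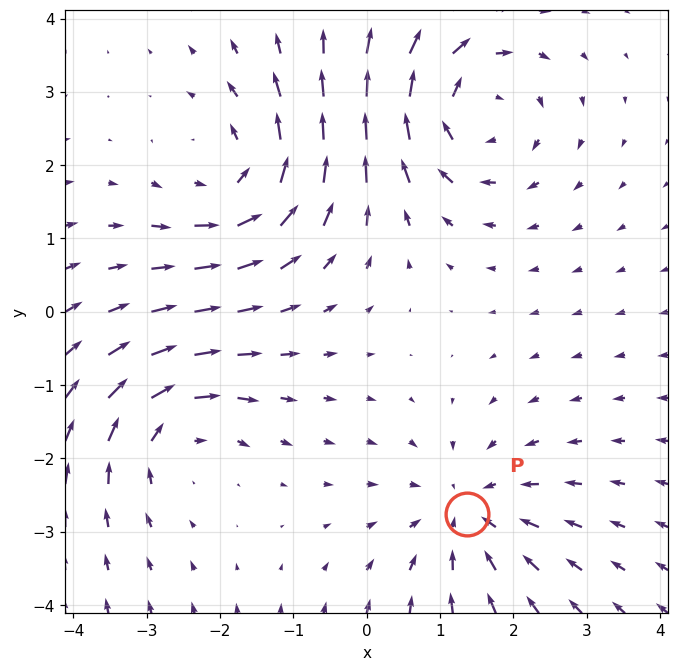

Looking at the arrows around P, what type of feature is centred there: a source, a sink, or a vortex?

sink

At P (1.4, -2.8) the arrows converge inward. Divergence about -3, curl ≈0 — negative divergence with near-zero curl is a sink.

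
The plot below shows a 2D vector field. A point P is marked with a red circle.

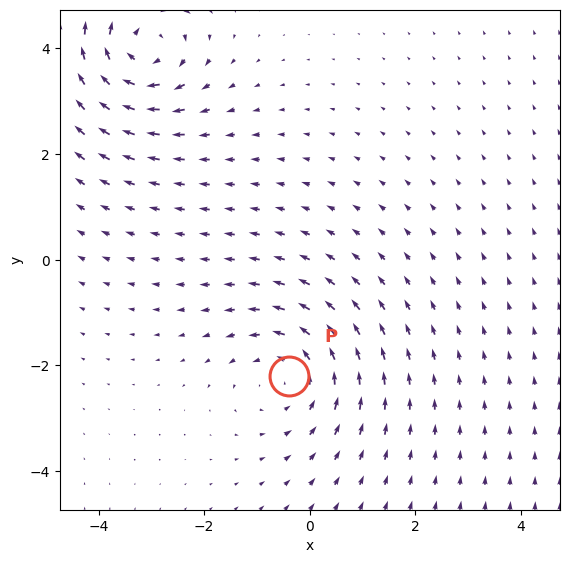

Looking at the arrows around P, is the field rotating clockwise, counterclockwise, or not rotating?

counterclockwise

Near P at (-0.4, -2.2) the arrows circulate counterclockwise. The curl (z-component) there is about +3; positive curl means counterclockwise rotation.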